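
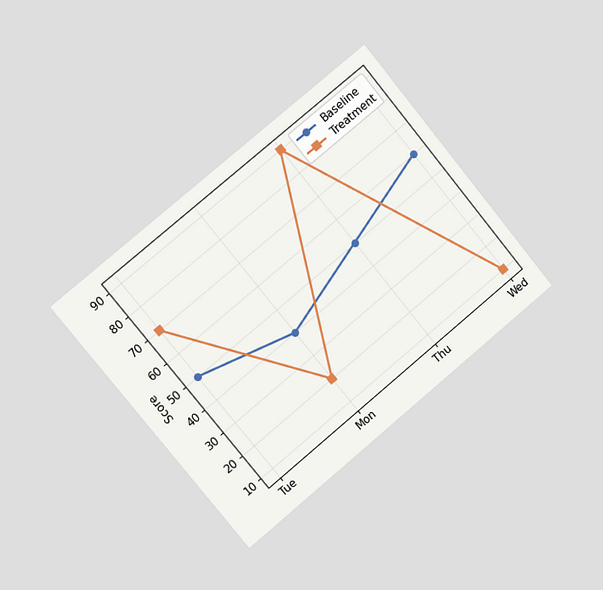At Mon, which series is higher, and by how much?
Baseline, by 20

The chart is tilted about 39° counter-clockwise and viewed slightly from the left. At Mon, Baseline sits above the other line by 20.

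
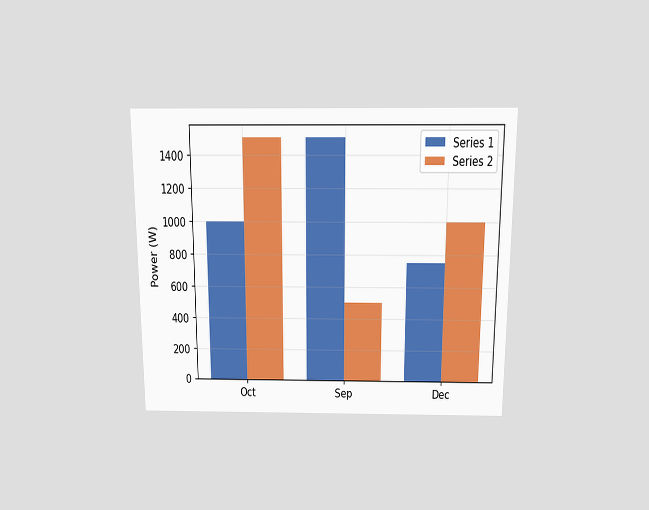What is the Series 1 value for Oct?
1000W

The chart is viewed slightly from above. The Series 1 bar at Oct reaches 1000W on the y-axis.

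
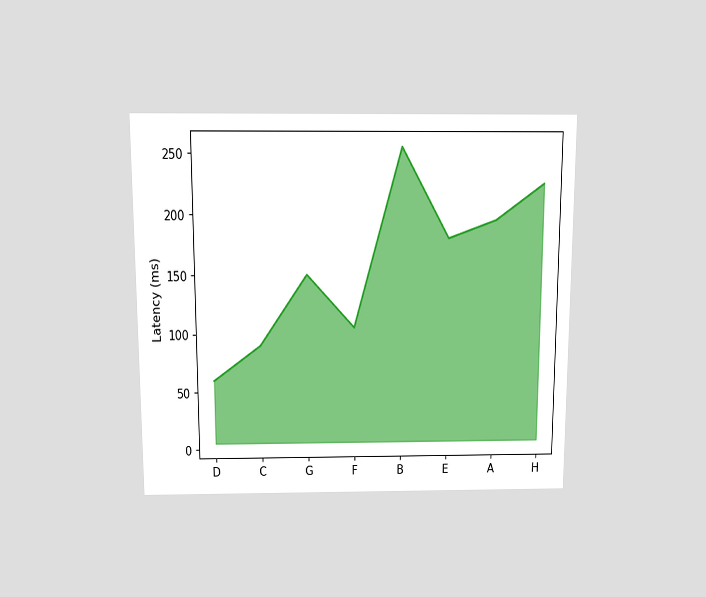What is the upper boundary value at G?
The chart is viewed slightly from above. At G the upper boundary is at 150ms.

150ms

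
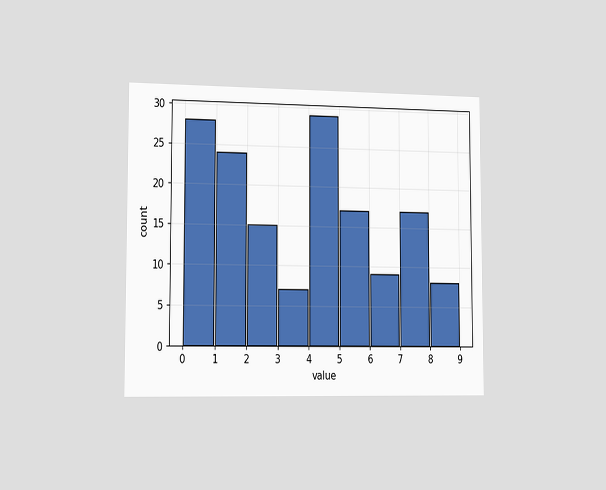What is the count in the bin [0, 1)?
The chart is viewed slightly from the left. The [0, 1) bin has height 28.

28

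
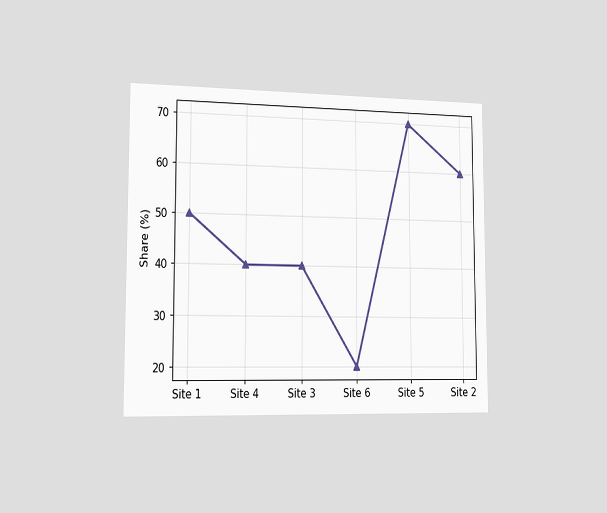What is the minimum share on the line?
The chart is viewed slightly from the left. The lowest point is at Site 6, and reading across to the y-axis gives 20%.

20%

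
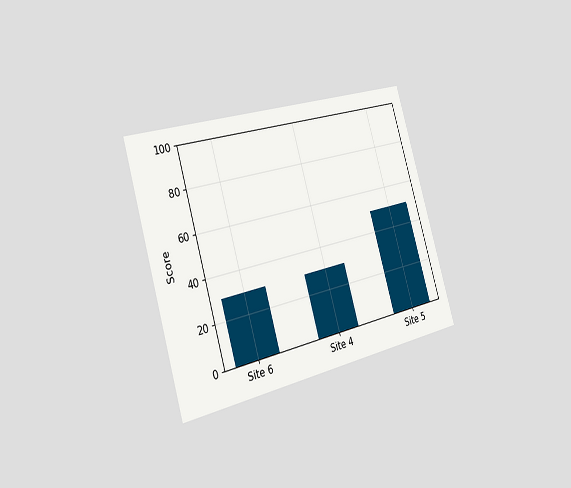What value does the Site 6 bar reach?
The chart is tilted about 16° counter-clockwise and viewed slightly from the left. Reading along the chart's y-axis, the Site 6 bar reaches 30.

30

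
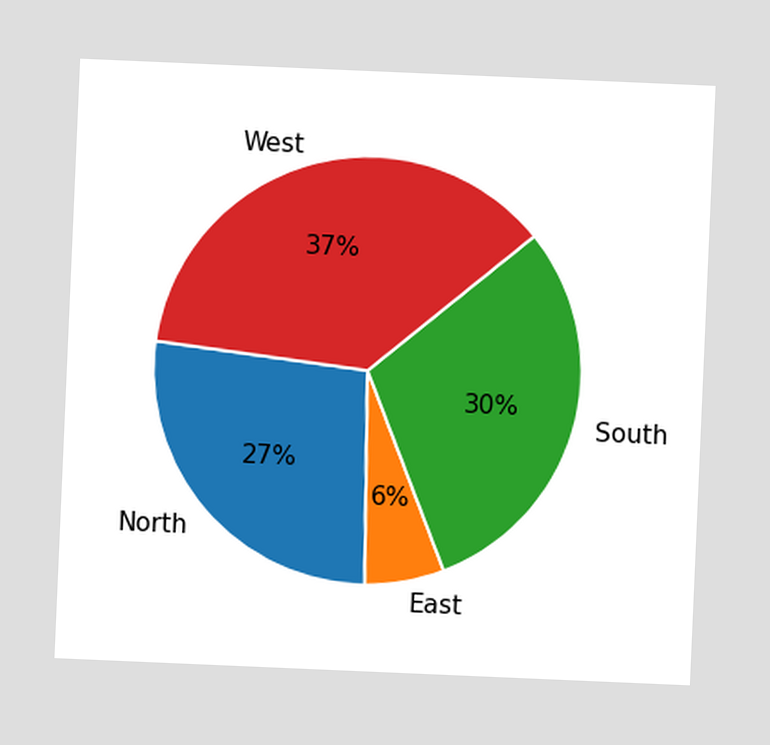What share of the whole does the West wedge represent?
37%

The chart is tilted about 2° clockwise. The West slice takes up 37% of the pie.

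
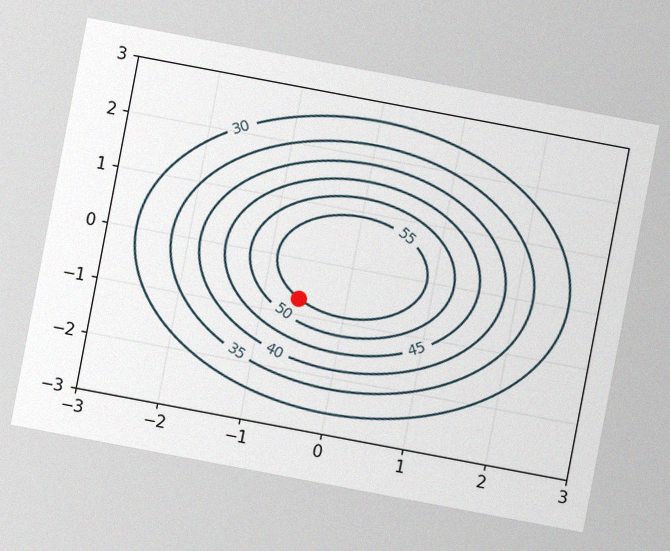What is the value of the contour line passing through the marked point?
55

The chart is tilted about 11° clockwise, with some photo noise. The marked point sits on the contour labelled 55.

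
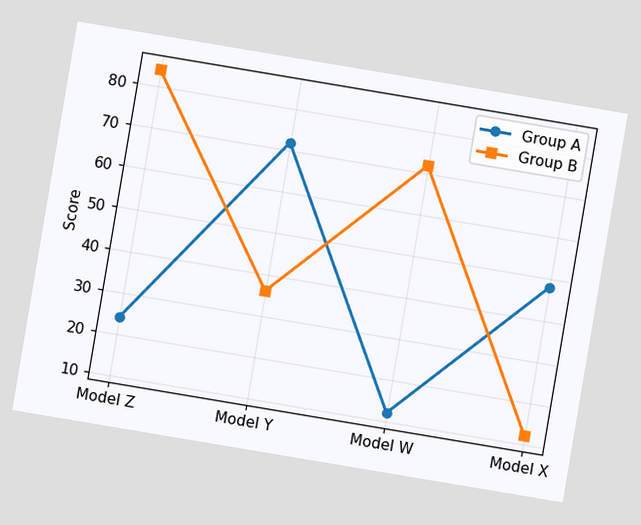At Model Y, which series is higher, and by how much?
Group A, by 36

The chart is tilted about 10° clockwise. At Model Y, Group A sits above the other line by 36.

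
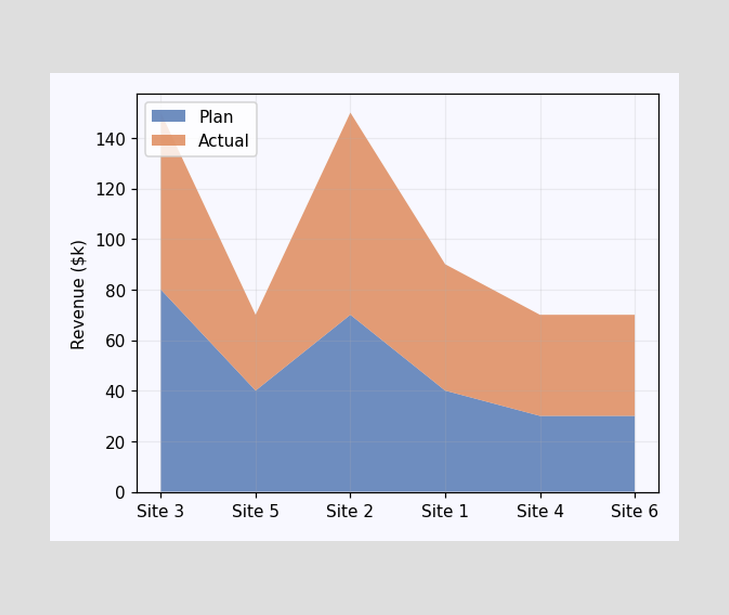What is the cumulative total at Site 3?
$150k

The stacked total at Site 3 reaches $150k.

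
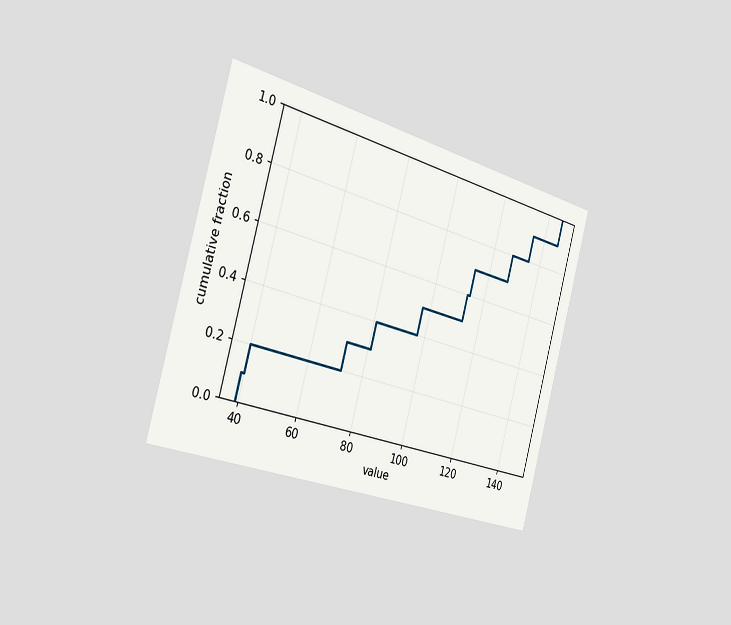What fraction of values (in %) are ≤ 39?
10%

The chart is tilted about 15° clockwise and viewed slightly from the left. At x=39 the ECDF step is at 10%.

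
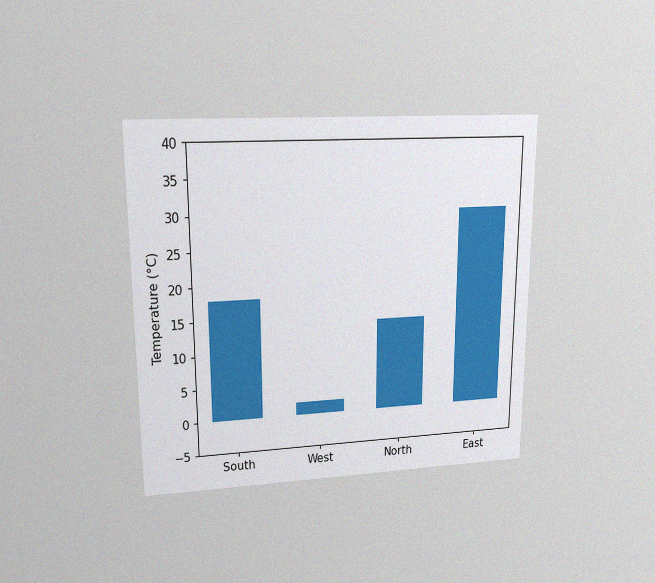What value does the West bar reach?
2°C

The chart is viewed at a slight angle, with some photo noise. Reading along the chart's y-axis, the West bar reaches 2°C.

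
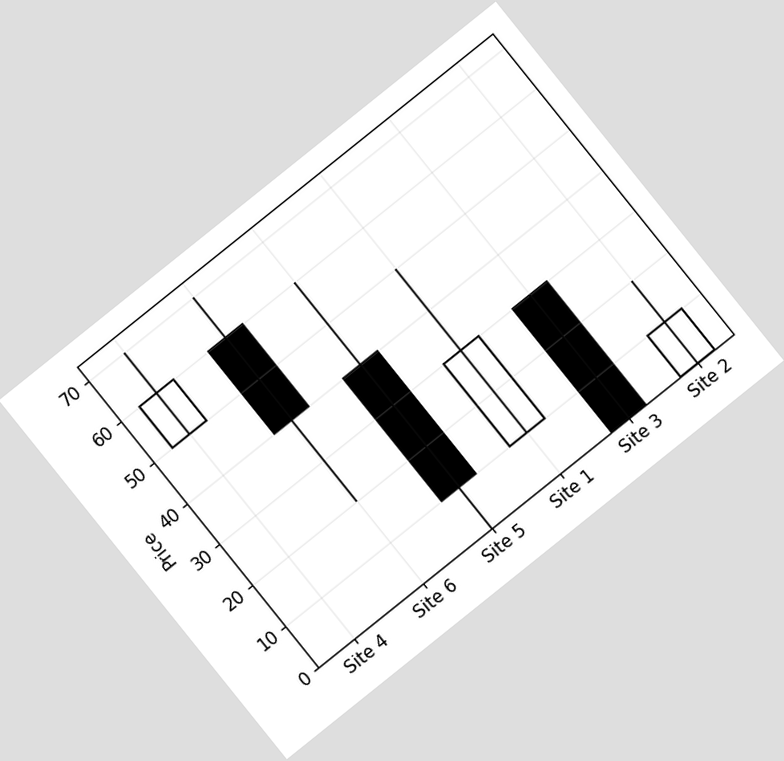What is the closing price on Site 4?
60

The chart is tilted about 39° counter-clockwise. The Site 4 candle closes at 60.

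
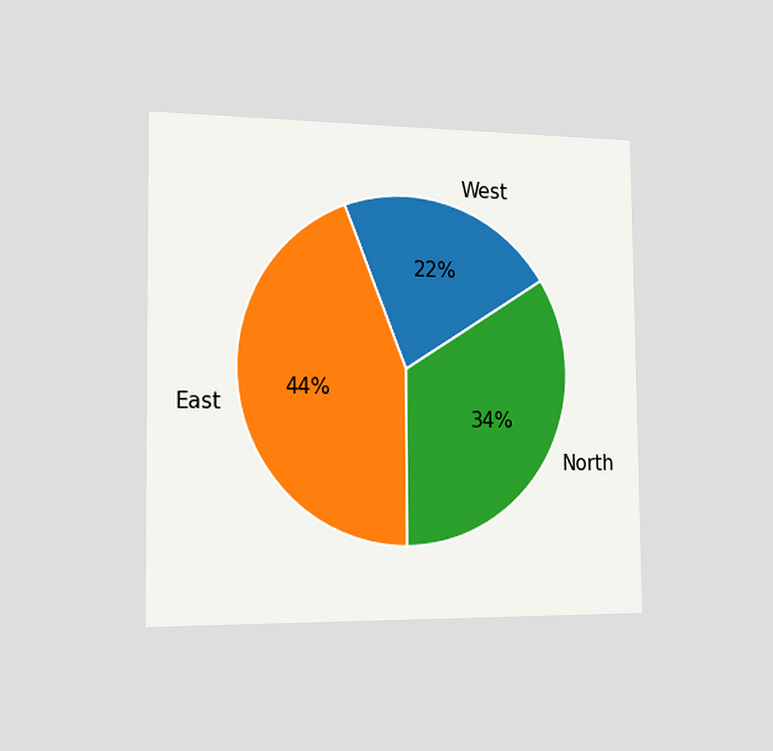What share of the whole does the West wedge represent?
22%

The chart is viewed slightly from the left. The West slice takes up 22% of the pie.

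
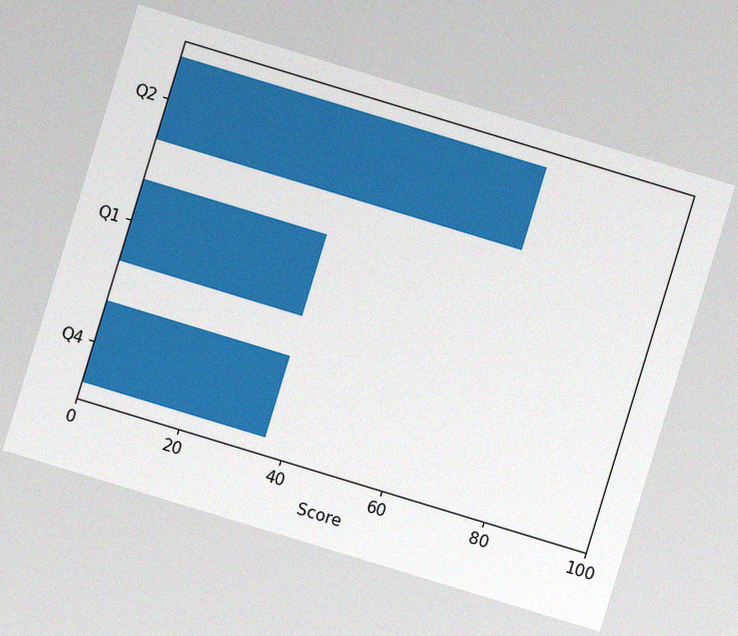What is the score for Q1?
The chart is tilted about 17° clockwise, with some photo noise. Reading along the chart's x-axis, the Q1 bar reaches 36.

36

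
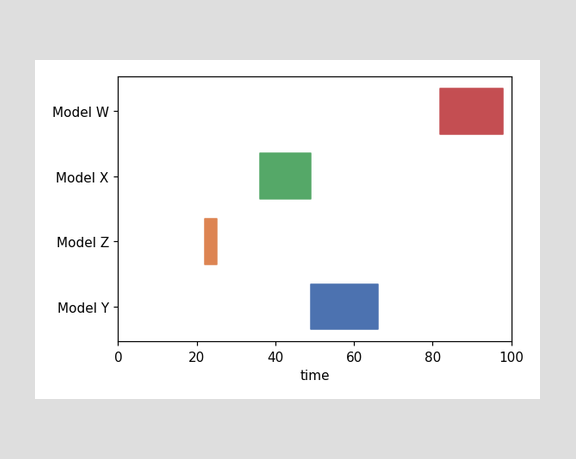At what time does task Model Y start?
The Model Y bar begins at t=49.

49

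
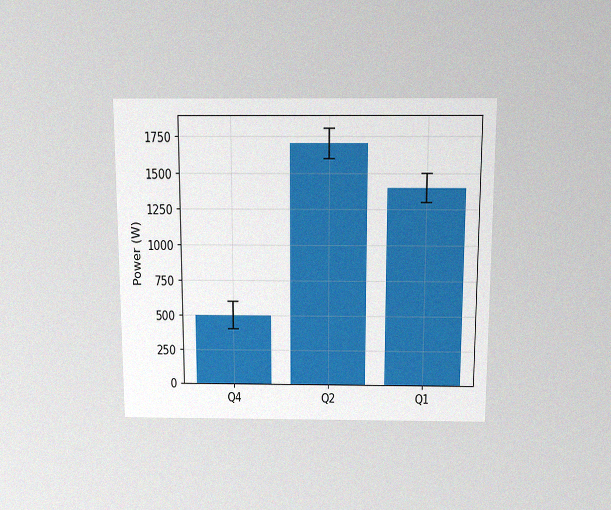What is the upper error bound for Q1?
The chart is viewed slightly from above, with some photo noise. The Q1 bar's upper whisker reaches 1500W.

1500W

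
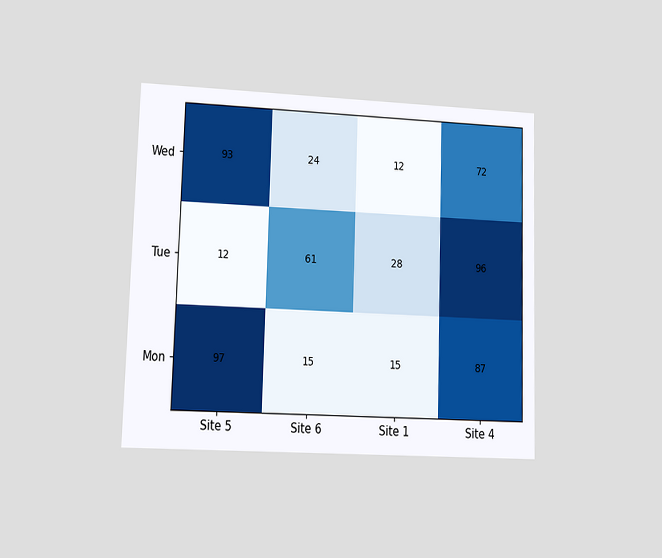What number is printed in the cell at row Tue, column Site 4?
96

The chart is viewed at a slight angle. The (Tue, Site 4) cell reads 96.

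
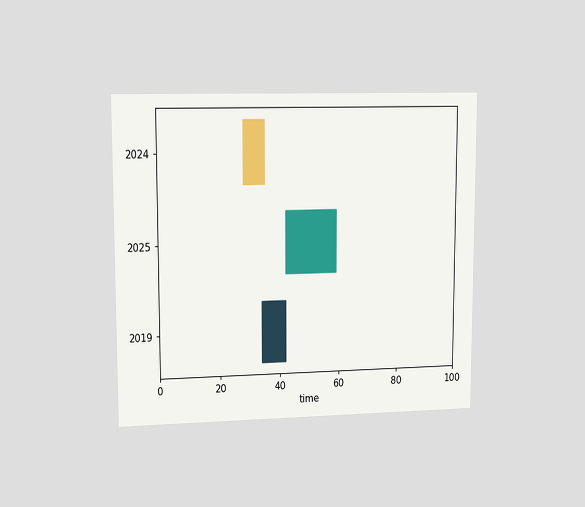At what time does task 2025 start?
42

The chart is viewed at a slight angle. The 2025 bar begins at t=42.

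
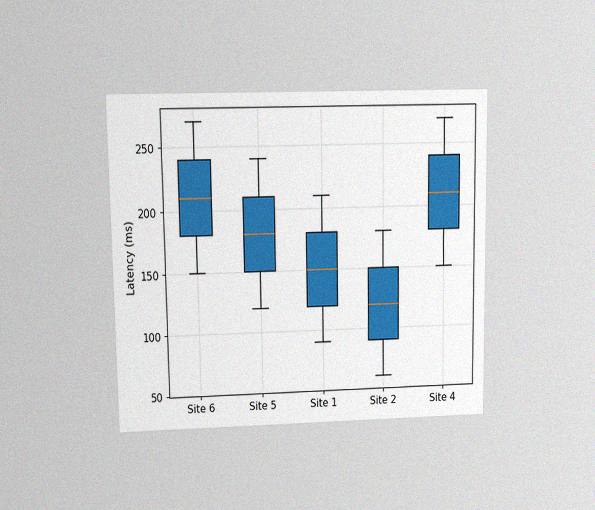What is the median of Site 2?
The chart is viewed at a slight angle, with some photo noise. The median line in the Site 2 box sits at 120ms.

120ms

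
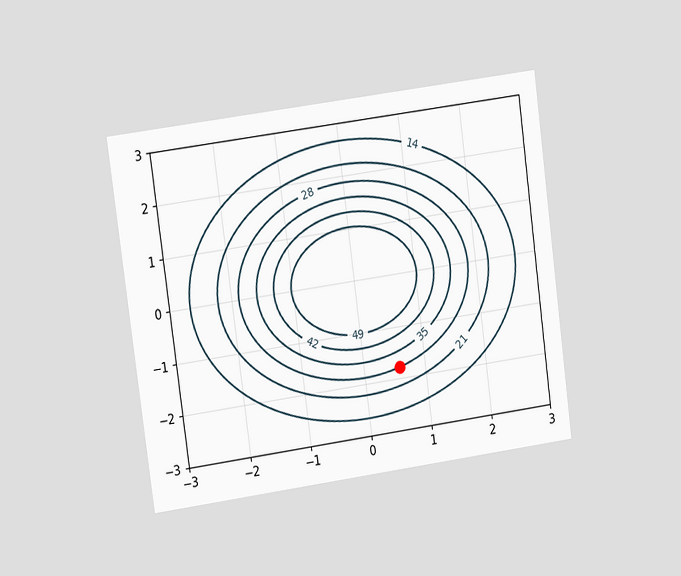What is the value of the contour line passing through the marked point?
The chart is tilted about 8° counter-clockwise and viewed at a slight angle. The marked point sits on the contour labelled 28.

28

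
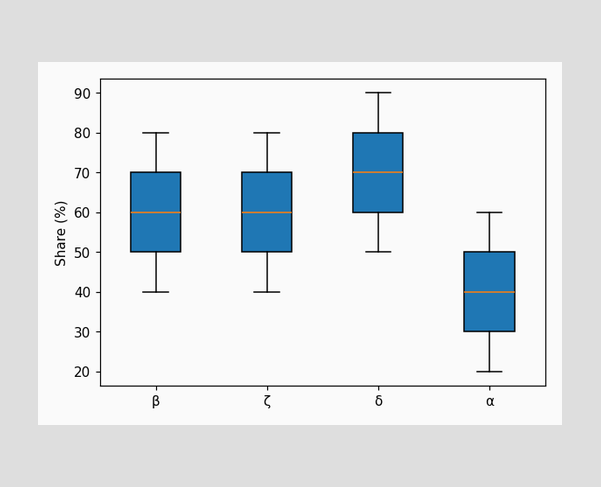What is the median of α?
40%

The median line in the α box sits at 40%.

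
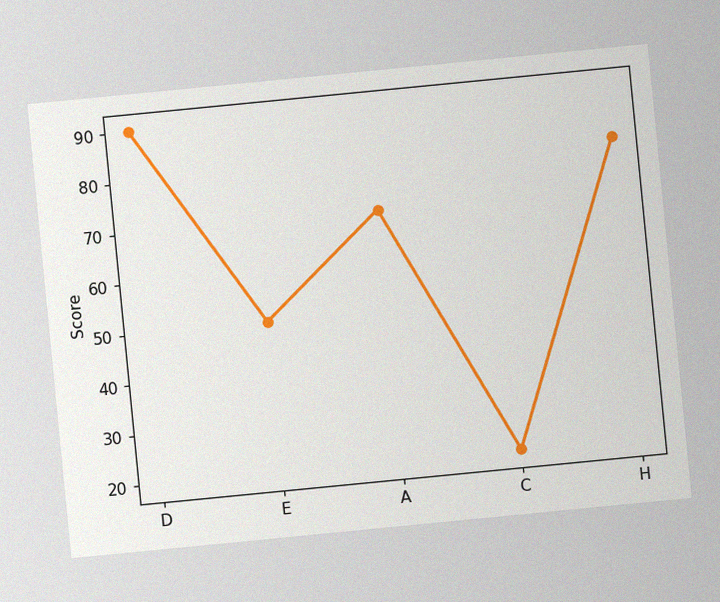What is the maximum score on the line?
90

The chart is tilted about 6° counter-clockwise, with some photo noise. The highest point is at D, and reading across to the y-axis gives 90.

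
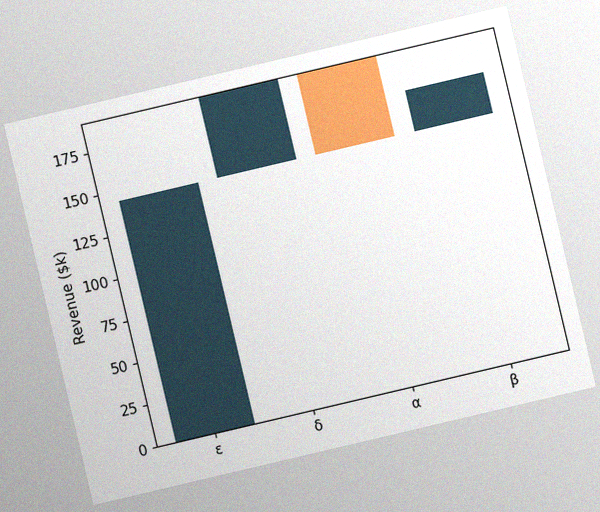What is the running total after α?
$144k

The chart is tilted about 13° counter-clockwise, with some photo noise. After α the running total reaches $144k.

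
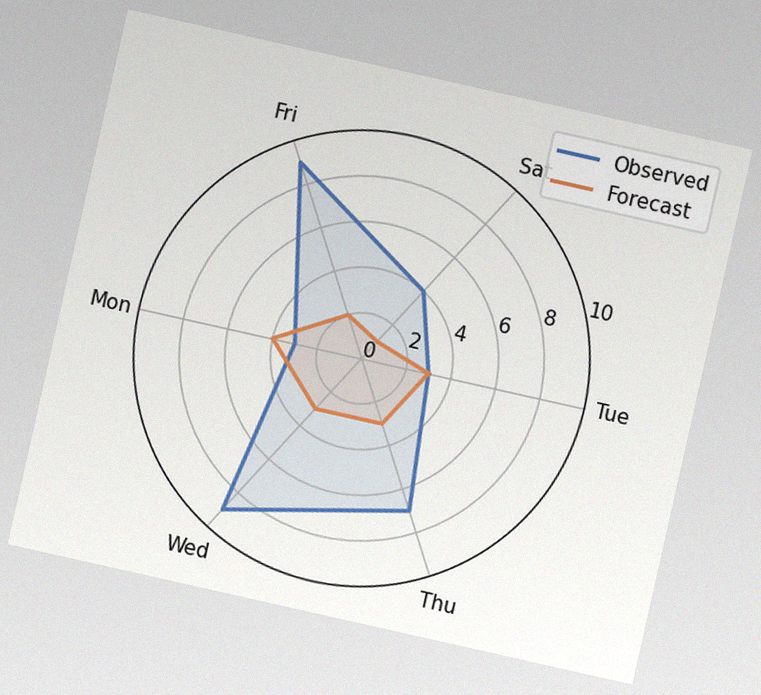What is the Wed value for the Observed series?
The chart is tilted about 13° clockwise, with some photo noise. On the Wed axis, Observed reaches 9.

9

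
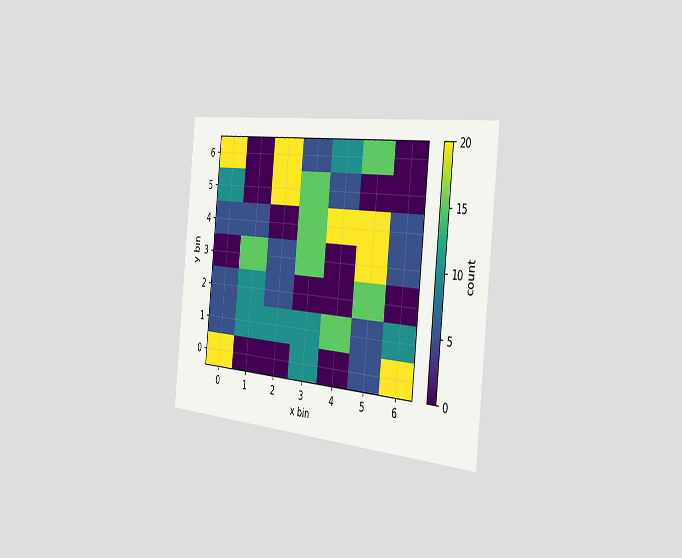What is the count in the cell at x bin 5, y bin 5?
The chart is tilted about 6° clockwise and viewed slightly from the right. Matching the cell (5, 5) against the colorbar gives 0.

0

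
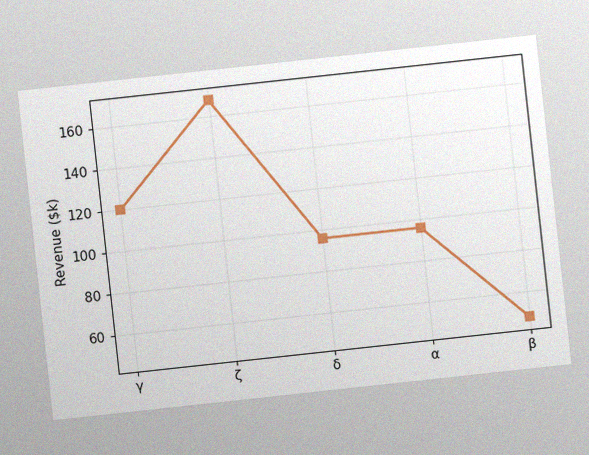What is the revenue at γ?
$120k

The chart is tilted about 6° counter-clockwise, with some photo noise. At γ, the line is at $120k.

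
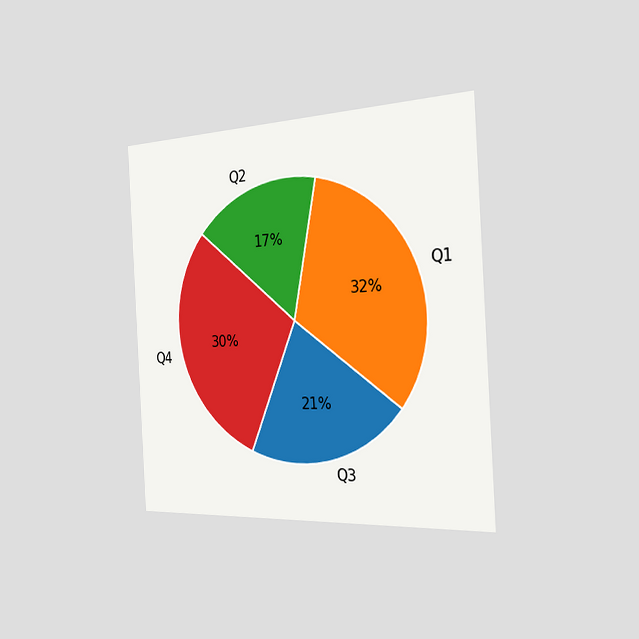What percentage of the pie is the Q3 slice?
21%

The chart is tilted about 3° counter-clockwise and viewed slightly from the right. The Q3 slice takes up 21% of the pie.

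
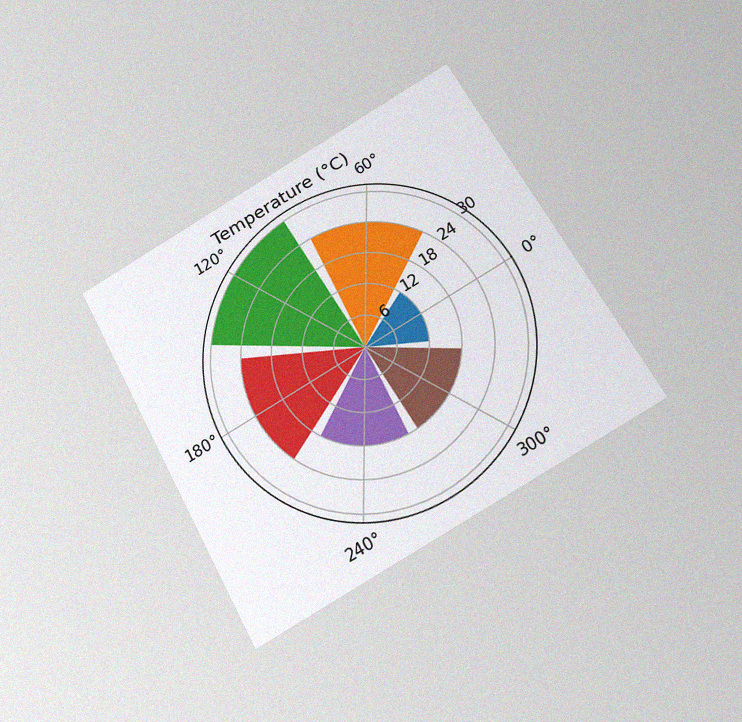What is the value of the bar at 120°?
The chart is tilted about 29° counter-clockwise and viewed slightly from below, with some photo noise. The bar at 120° reaches 30°C on the radial axis.

30°C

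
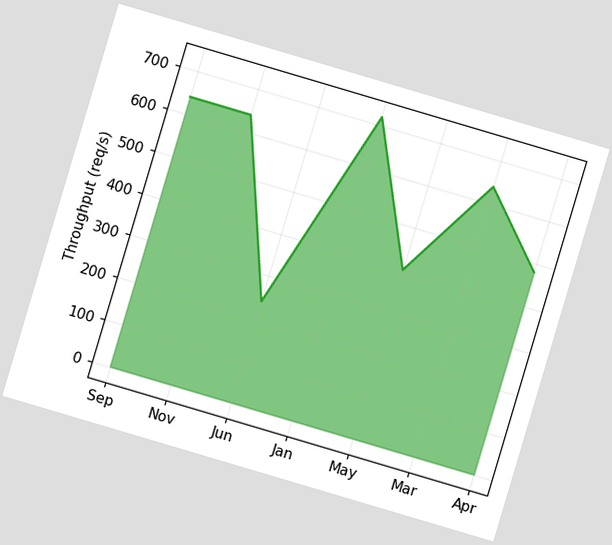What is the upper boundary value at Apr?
480req/s

The chart is tilted about 17° clockwise. At Apr the upper boundary is at 480req/s.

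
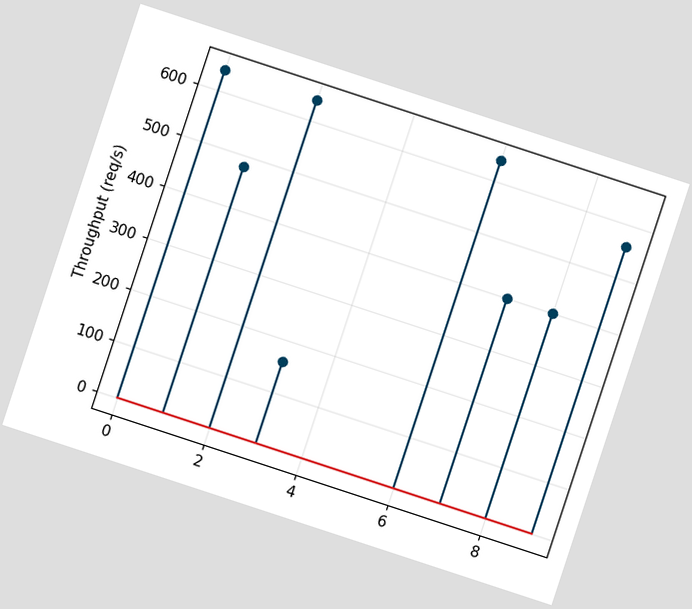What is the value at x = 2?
The chart is tilted about 18° clockwise. The stem at x=2 reaches 640req/s.

640req/s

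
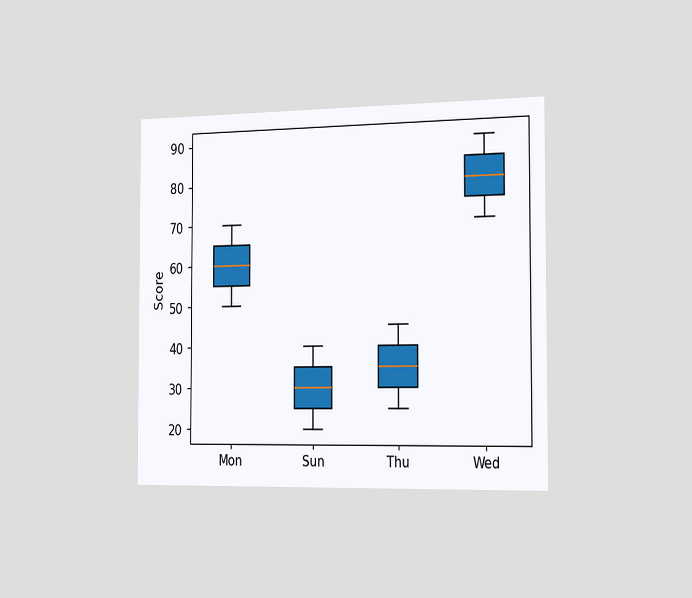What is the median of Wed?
The chart is viewed slightly from the right. The median line in the Wed box sits at 80.

80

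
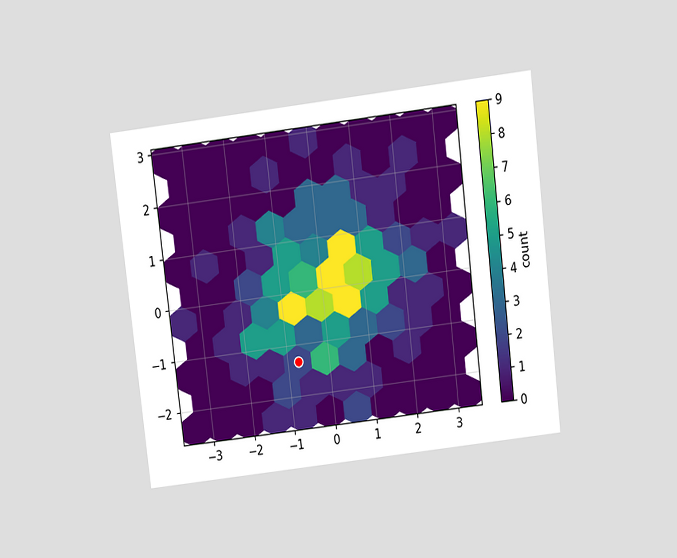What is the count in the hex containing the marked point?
2

The chart is tilted about 7° counter-clockwise and viewed slightly from above. The marked hex reads 2 on the colorbar.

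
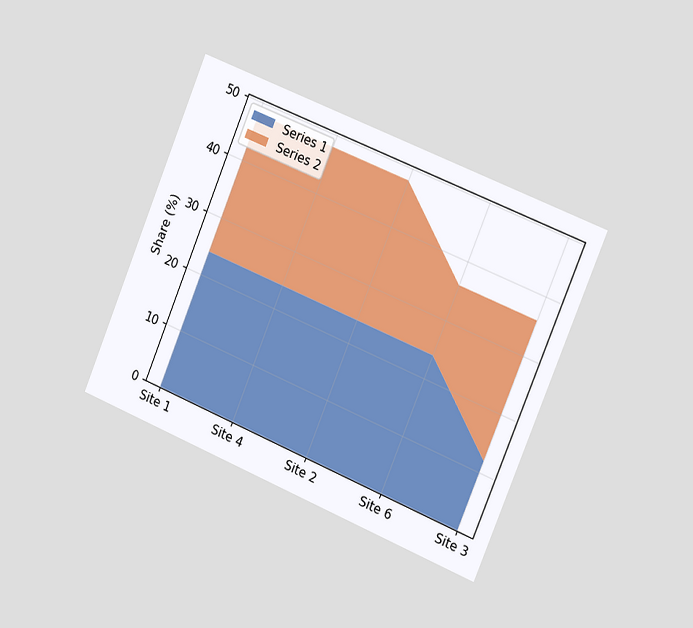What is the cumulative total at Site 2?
48%

The chart is tilted about 22° clockwise and viewed slightly from the right. The stacked total at Site 2 reaches 48%.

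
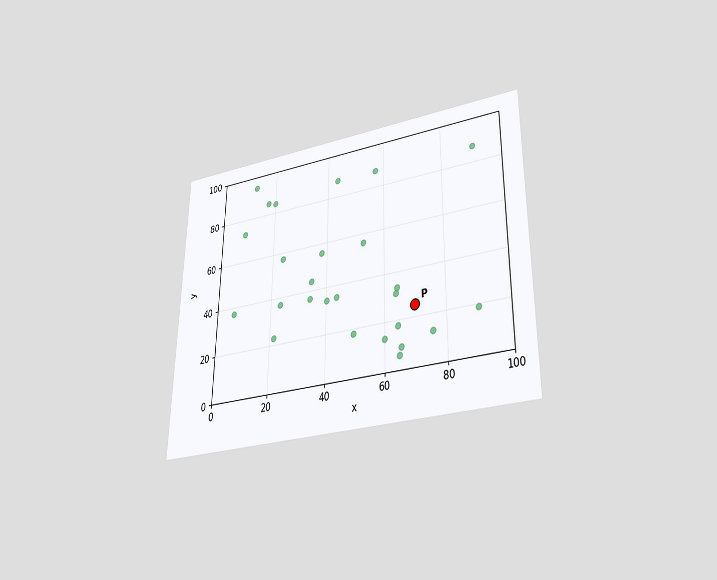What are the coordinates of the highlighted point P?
(70, 25)

The chart is viewed slightly from below. Following the gridlines from P to each axis, P sits at (70, 25).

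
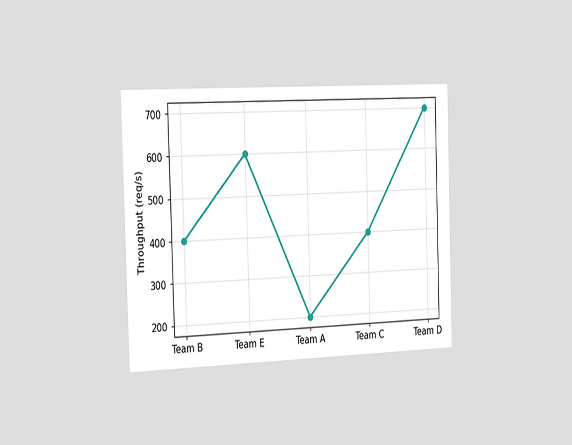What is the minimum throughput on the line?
The chart is viewed slightly from the left. The lowest point is at Team A, and reading across to the y-axis gives 200req/s.

200req/s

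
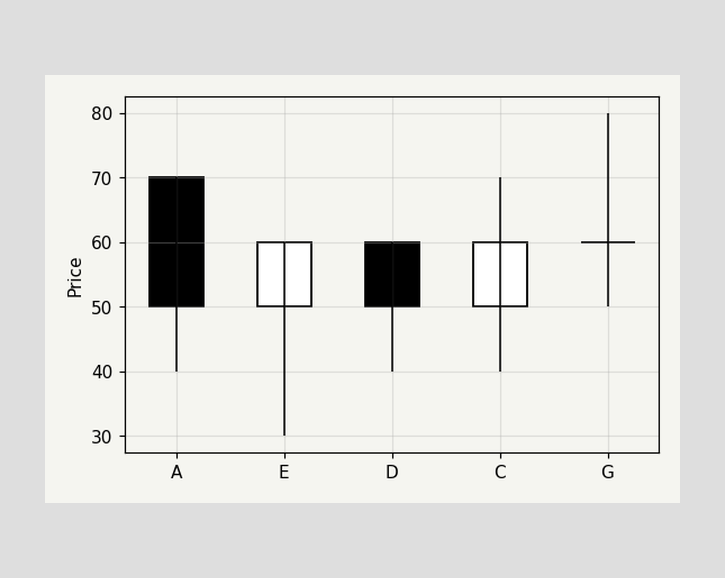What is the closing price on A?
50

The A candle closes at 50.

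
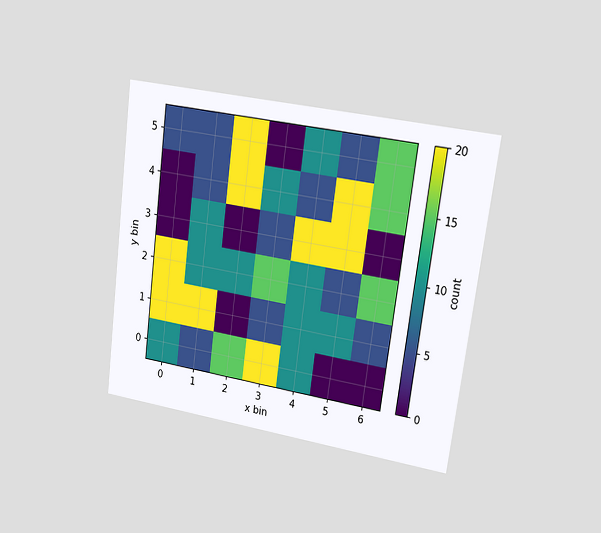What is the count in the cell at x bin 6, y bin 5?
The chart is tilted about 7° clockwise and viewed slightly from the right. Matching the cell (6, 5) against the colorbar gives 15.

15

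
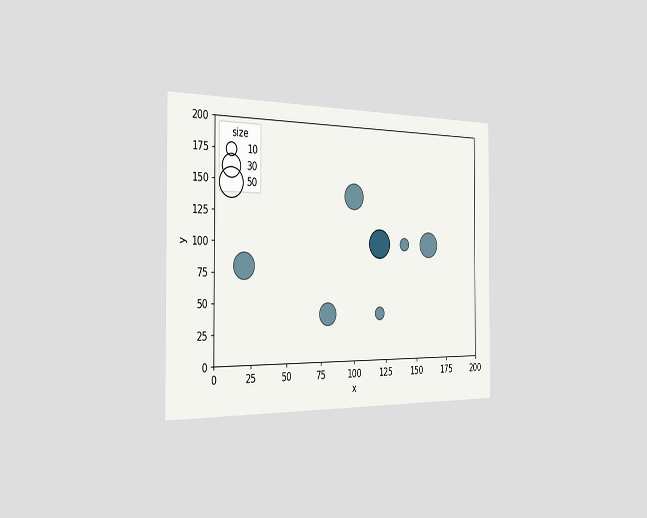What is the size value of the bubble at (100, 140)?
40

The chart is viewed slightly from the left. Matching the bubble at (100, 140) against the size legend gives 40.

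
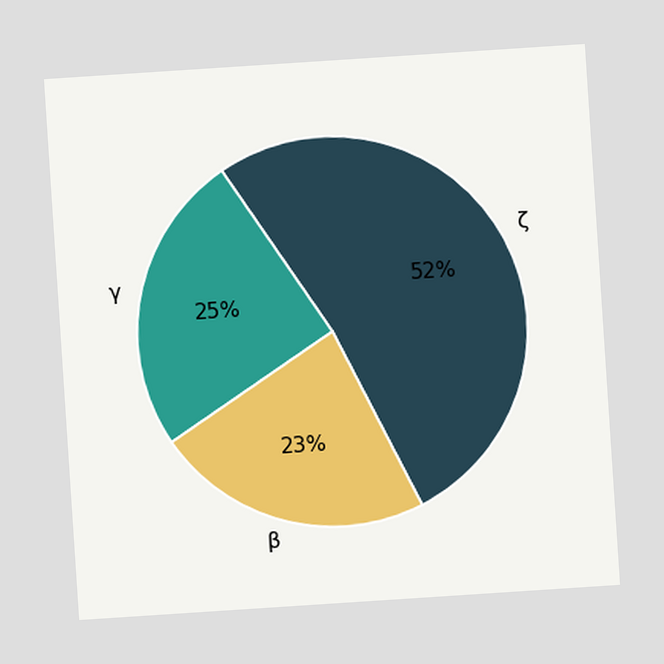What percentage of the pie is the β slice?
23%

The chart is tilted about 4° counter-clockwise. The β slice takes up 23% of the pie.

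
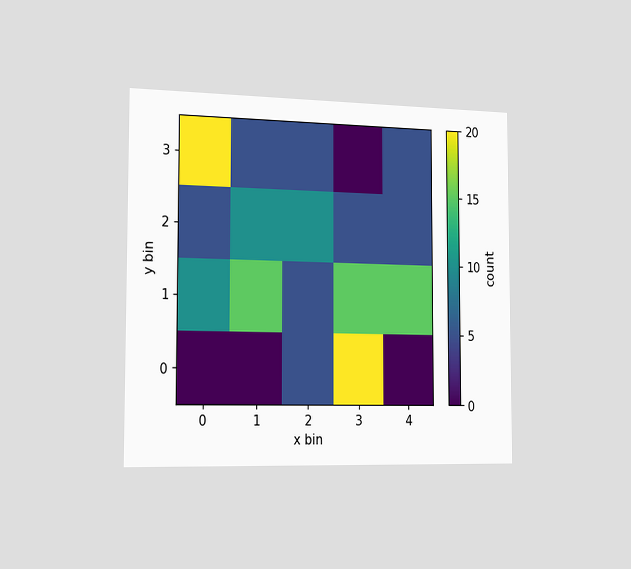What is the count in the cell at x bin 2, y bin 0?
5

The chart is viewed slightly from the left. Matching the cell (2, 0) against the colorbar gives 5.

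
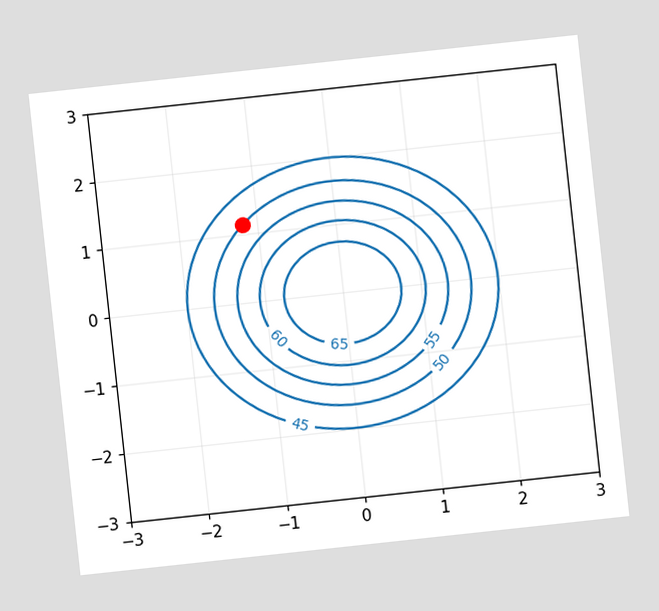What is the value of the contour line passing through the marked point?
The chart is tilted about 6° counter-clockwise. The marked point sits on the contour labelled 50.

50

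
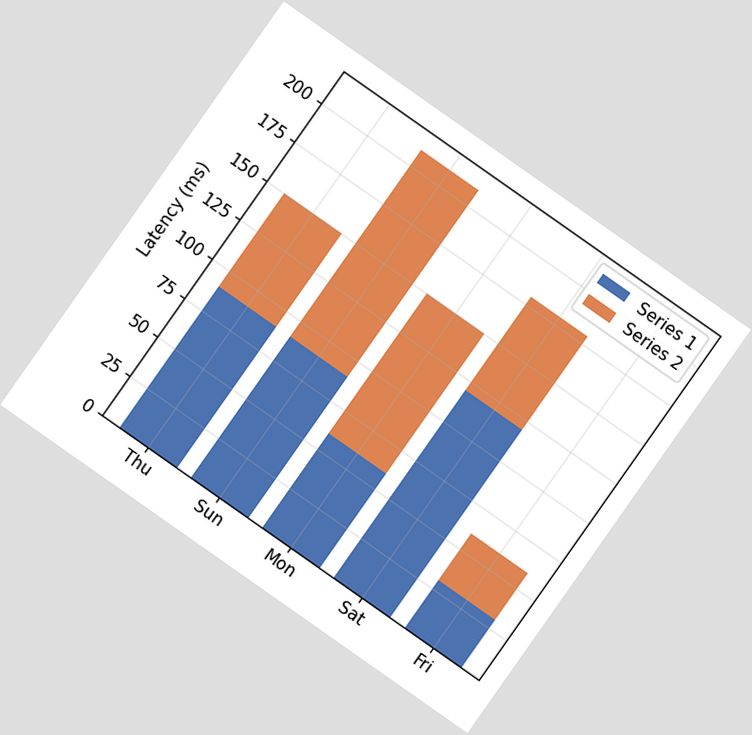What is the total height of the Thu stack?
150ms

The chart is tilted about 35° clockwise. The Thu stack's top reaches 150ms on the y-axis.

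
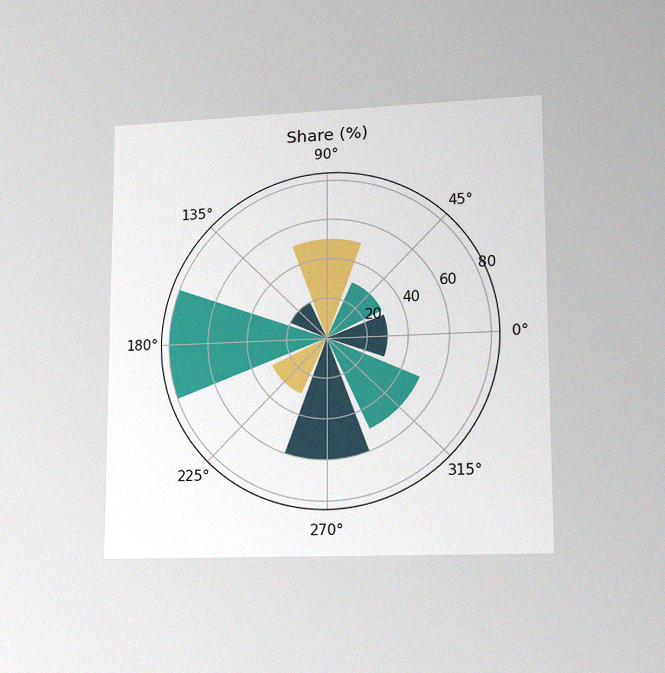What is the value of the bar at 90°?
50%

The chart is viewed at a slight angle, with some photo noise. The bar at 90° reaches 50% on the radial axis.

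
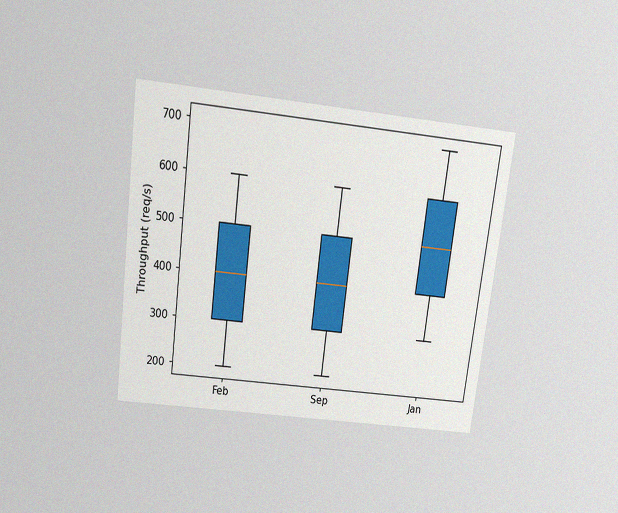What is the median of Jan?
The chart is tilted about 7° clockwise and viewed slightly from above, with some photo noise. The median line in the Jan box sits at 500req/s.

500req/s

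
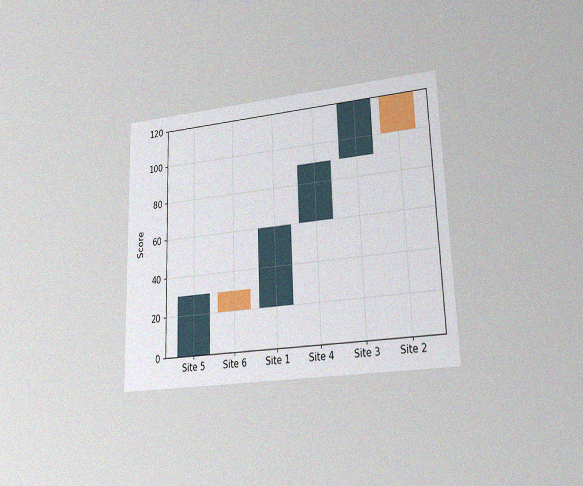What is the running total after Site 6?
20

The chart is viewed at a slight angle, with some photo noise. After Site 6 the running total reaches 20.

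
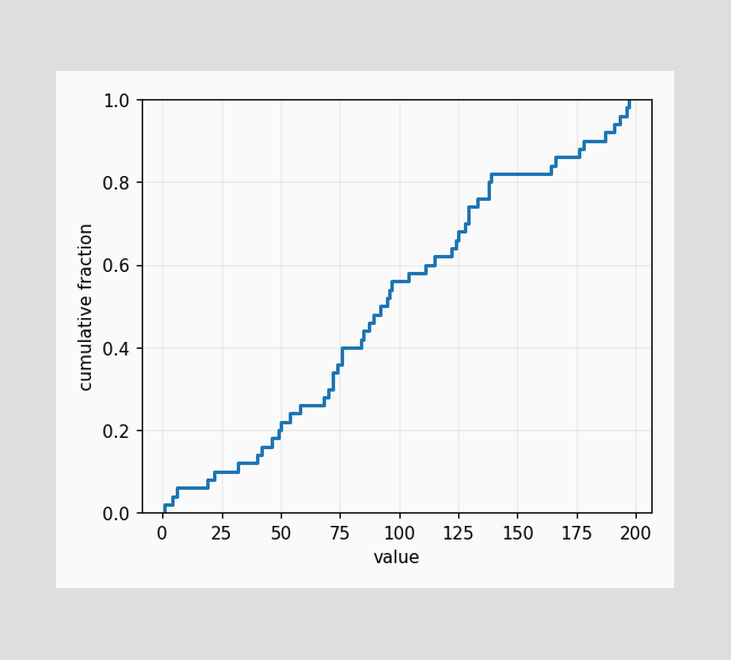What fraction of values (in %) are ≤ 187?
At x=187 the ECDF step is at 92%.

92%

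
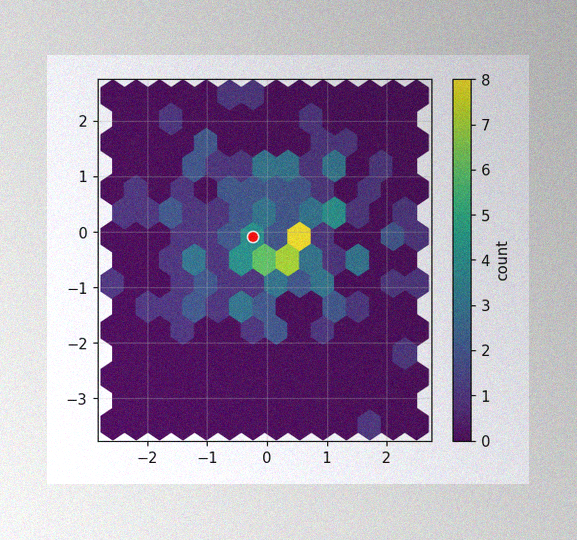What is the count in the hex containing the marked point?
The image has some photo noise and uneven lighting. The marked hex reads 4 on the colorbar.

4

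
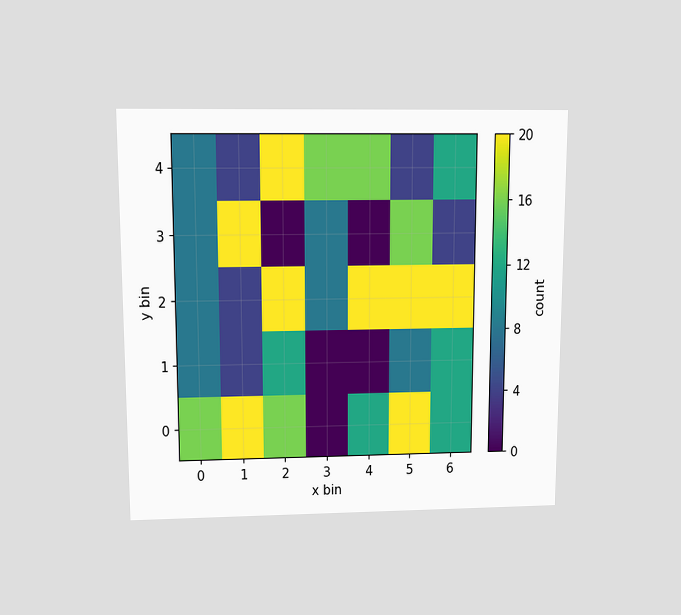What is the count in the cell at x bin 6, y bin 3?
4

The chart is viewed slightly from above. Matching the cell (6, 3) against the colorbar gives 4.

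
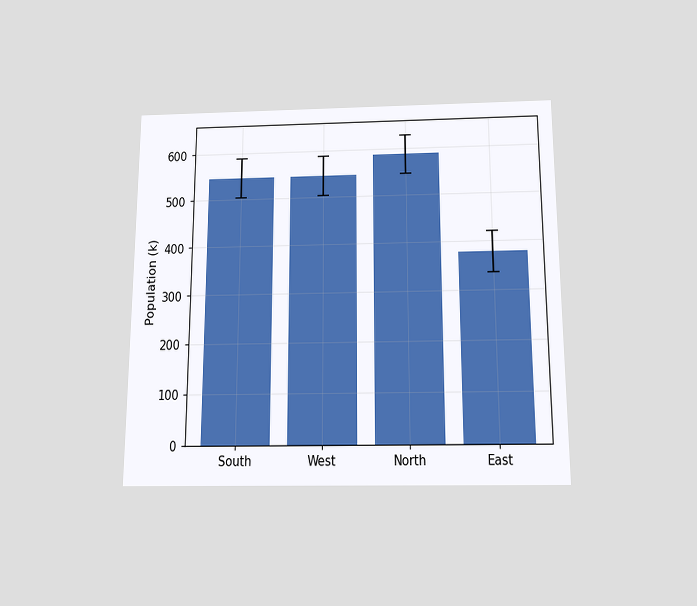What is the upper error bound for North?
630k

The chart is viewed slightly from below. The North bar's upper whisker reaches 630k.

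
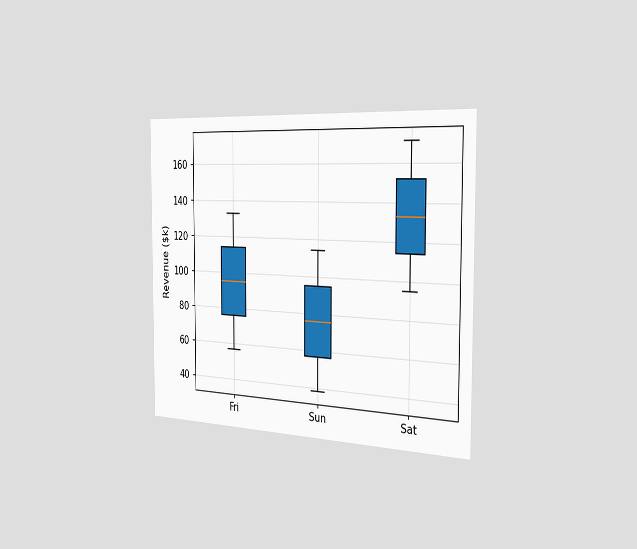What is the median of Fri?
The chart is viewed slightly from the right. The median line in the Fri box sits at $95k.

$95k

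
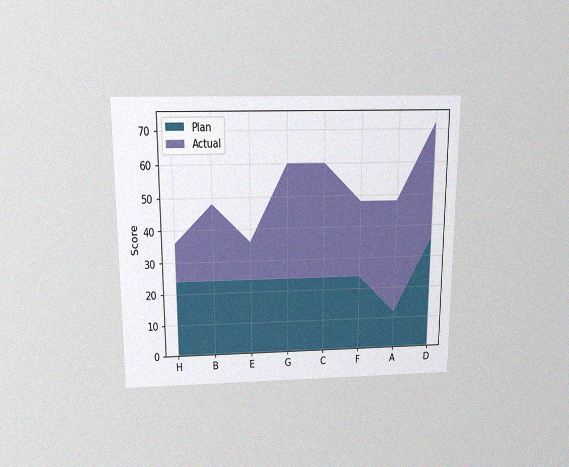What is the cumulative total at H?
The chart is viewed slightly from above, with some photo noise. The stacked total at H reaches 36.

36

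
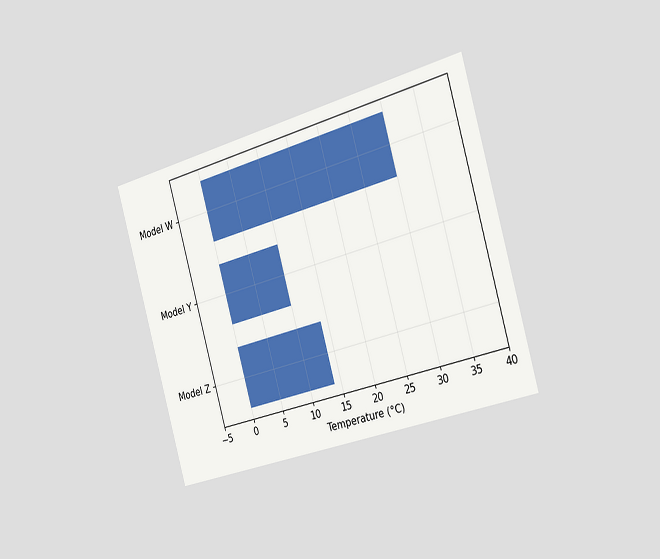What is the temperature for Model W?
30°C

The chart is tilted about 16° counter-clockwise and viewed slightly from the right. Reading along the chart's x-axis, the Model W bar reaches 30°C.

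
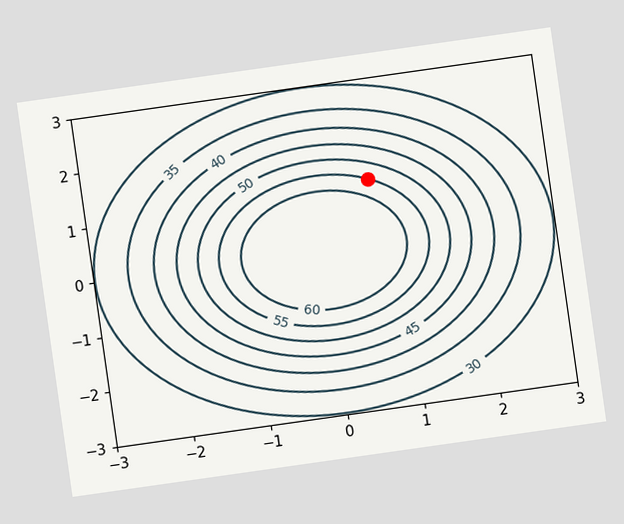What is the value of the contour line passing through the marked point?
The chart is tilted about 8° counter-clockwise. The marked point sits on the contour labelled 55.

55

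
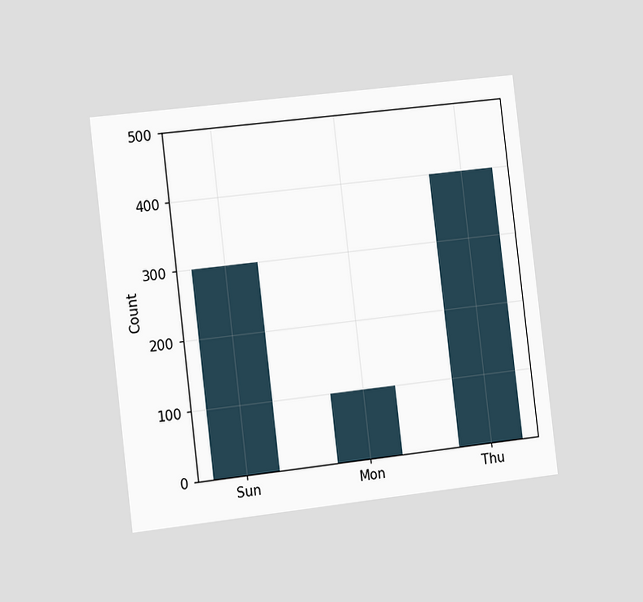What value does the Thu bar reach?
400

The chart is tilted about 7° counter-clockwise and viewed slightly from the left. Reading along the chart's y-axis, the Thu bar reaches 400.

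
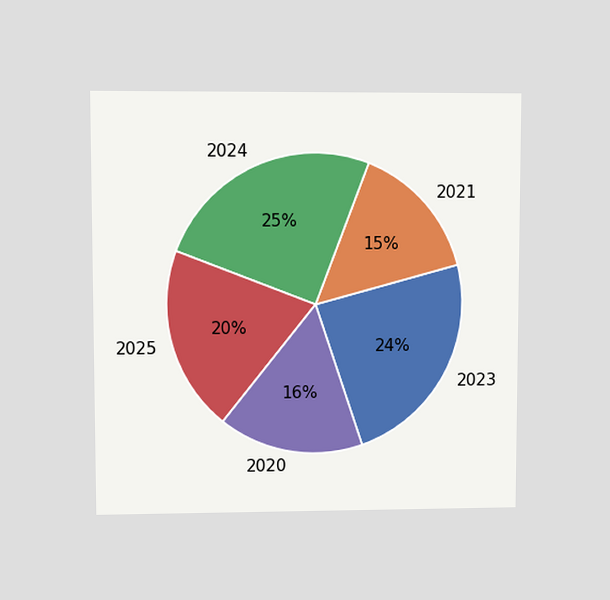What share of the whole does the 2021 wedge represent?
15%

The chart is viewed at a slight angle. The 2021 slice takes up 15% of the pie.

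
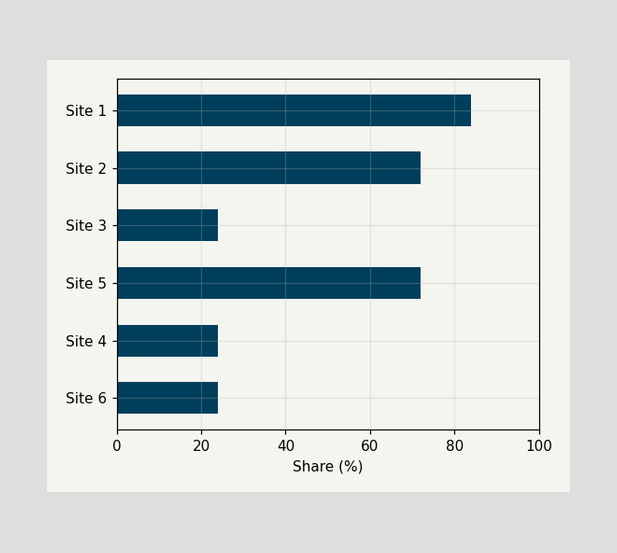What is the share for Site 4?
Reading along the chart's x-axis, the Site 4 bar reaches 24%.

24%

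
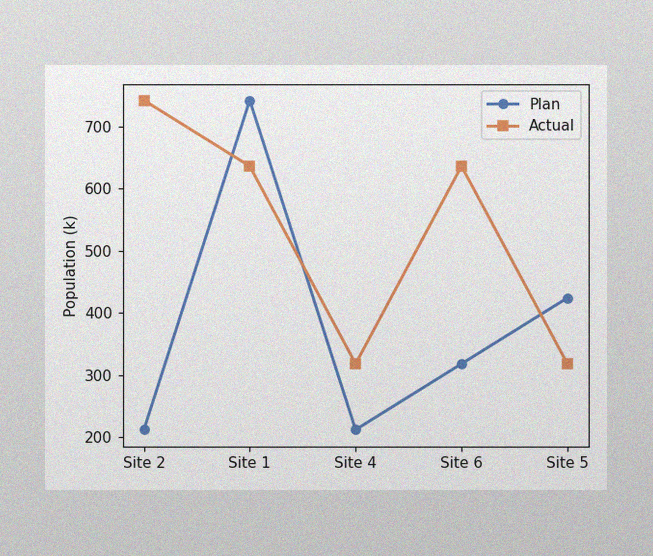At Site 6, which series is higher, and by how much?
The image has some photo noise and uneven lighting. At Site 6, Actual sits above the other line by 318k.

Actual, by 318k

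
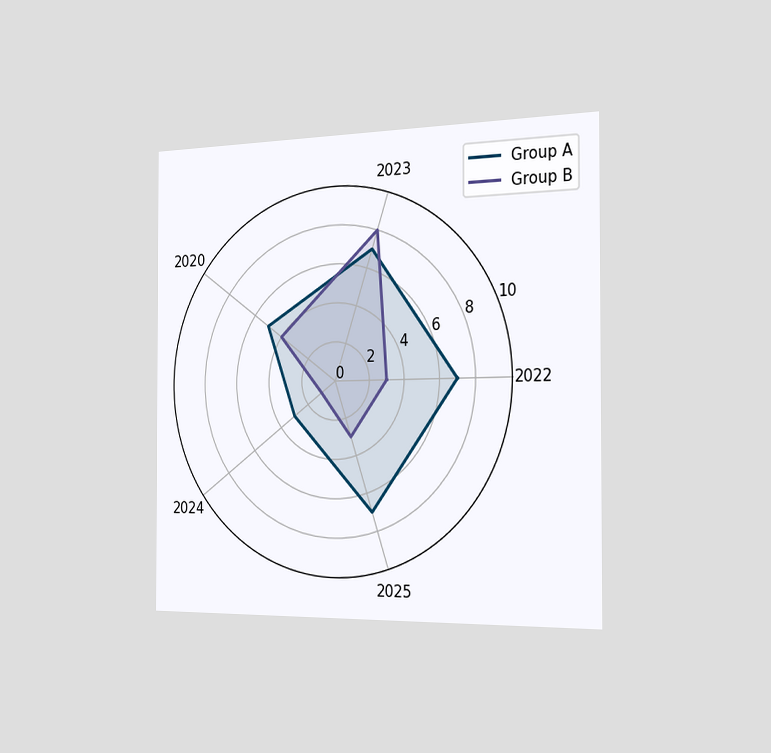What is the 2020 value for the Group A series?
The chart is viewed slightly from the right. On the 2020 axis, Group A reaches 5.

5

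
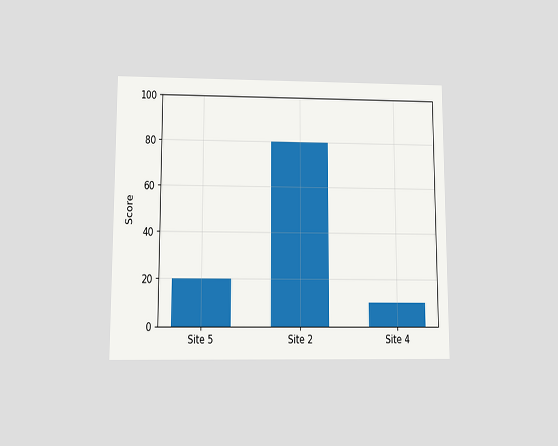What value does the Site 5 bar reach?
20

The chart is viewed slightly from below. Reading along the chart's y-axis, the Site 5 bar reaches 20.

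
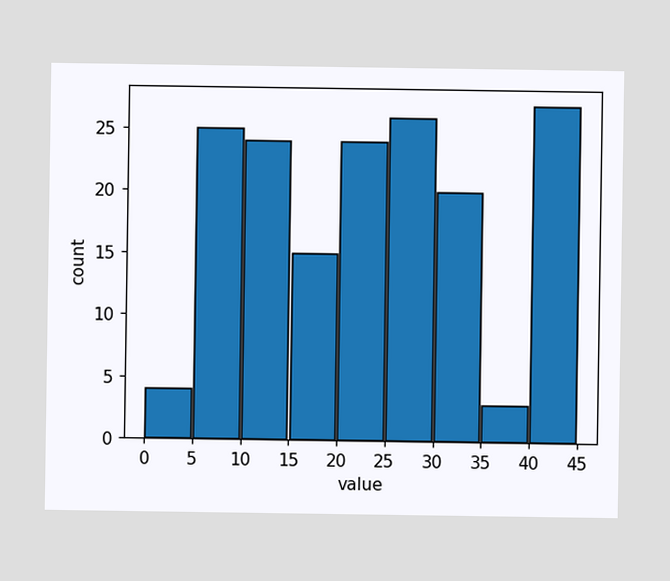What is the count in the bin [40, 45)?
The [40, 45) bin has height 27.

27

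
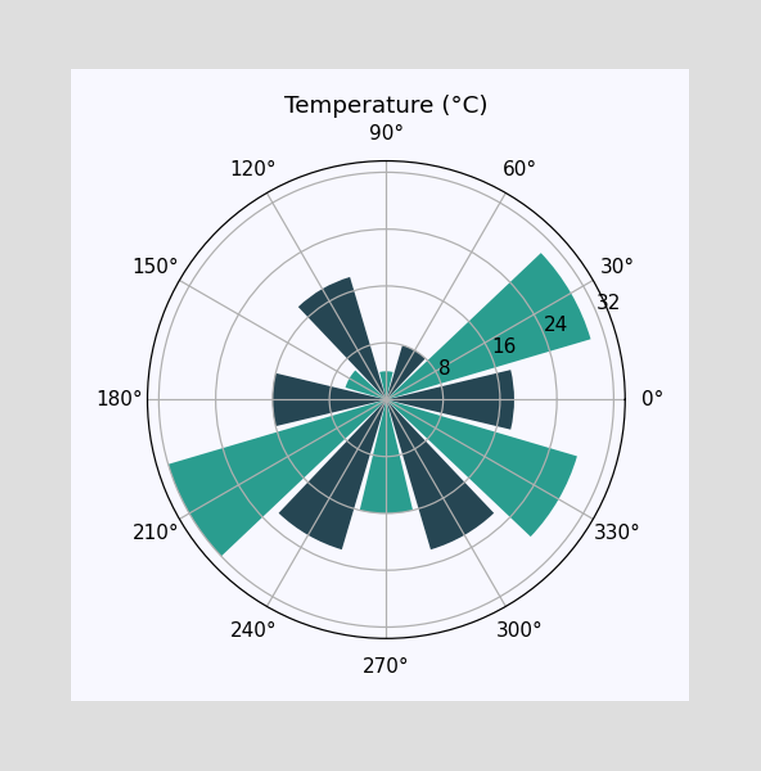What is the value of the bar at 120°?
The bar at 120° reaches 18°C on the radial axis.

18°C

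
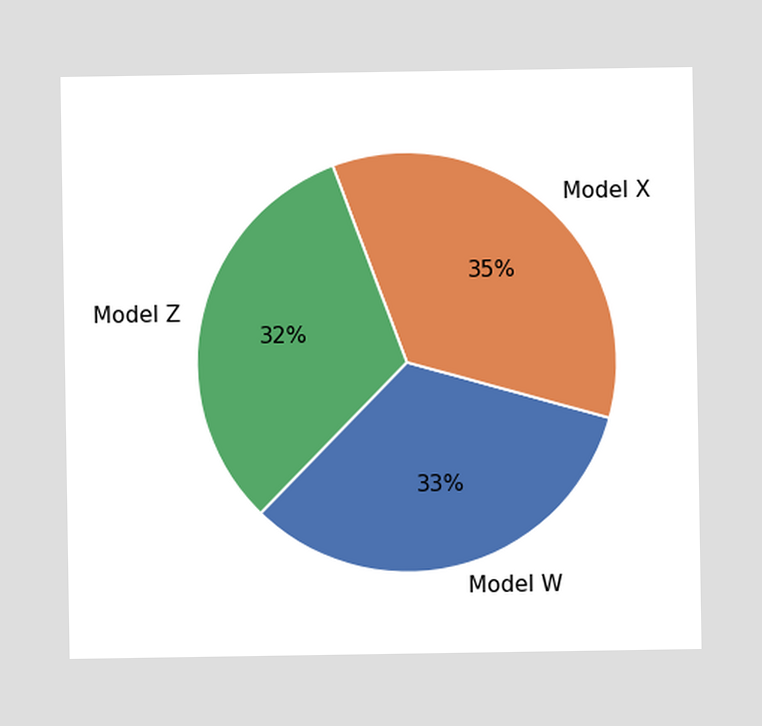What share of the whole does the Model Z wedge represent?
32%

The Model Z slice takes up 32% of the pie.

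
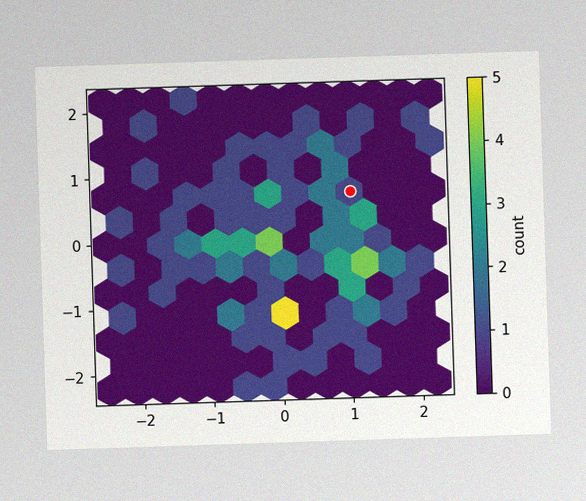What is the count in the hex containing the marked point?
1

The image has some photo noise and uneven lighting. The marked hex reads 1 on the colorbar.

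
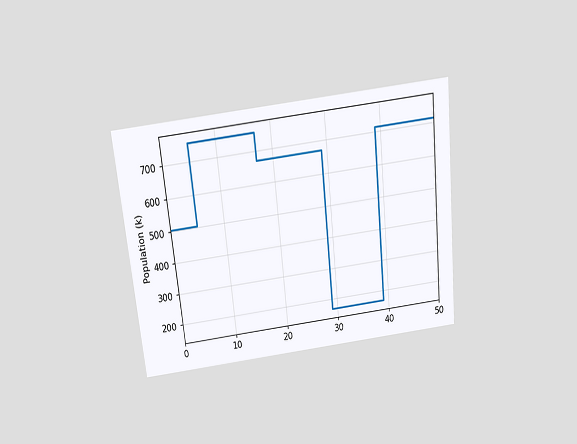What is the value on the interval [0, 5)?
504k

The chart is tilted about 6° counter-clockwise and viewed slightly from above. On [0, 5) the step sits at 504k.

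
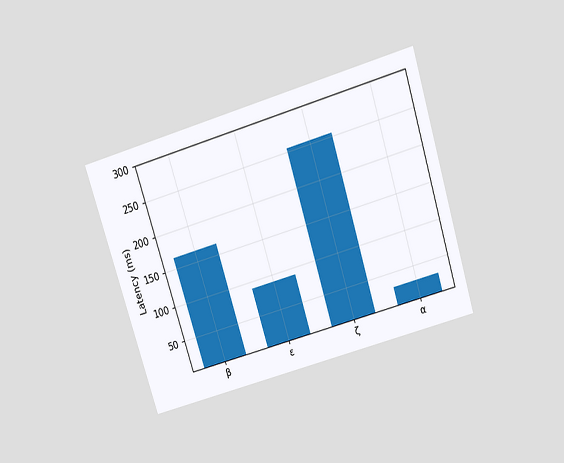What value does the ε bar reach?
90ms

The chart is tilted about 17° counter-clockwise and viewed slightly from above. Reading along the chart's y-axis, the ε bar reaches 90ms.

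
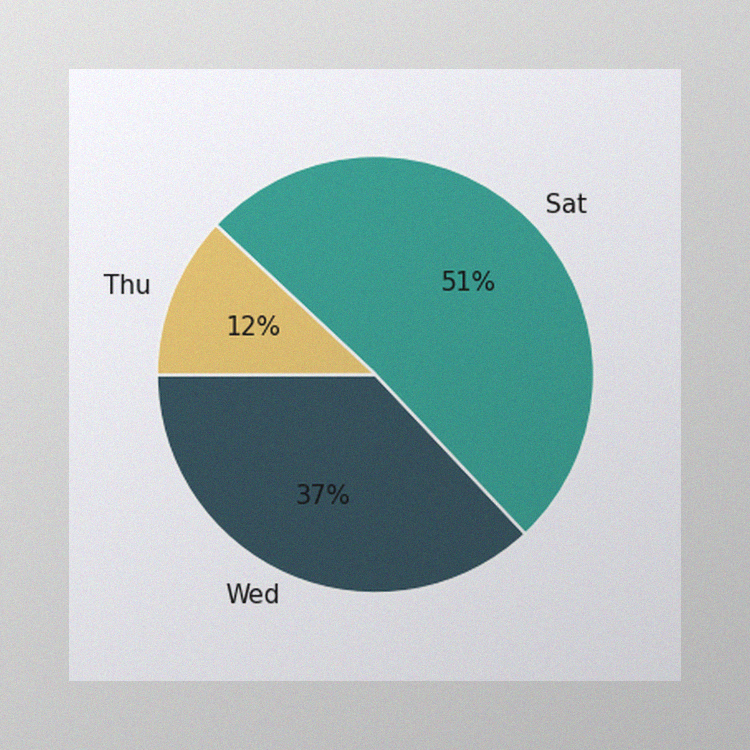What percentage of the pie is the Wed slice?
37%

The image has some photo noise and uneven lighting. The Wed slice takes up 37% of the pie.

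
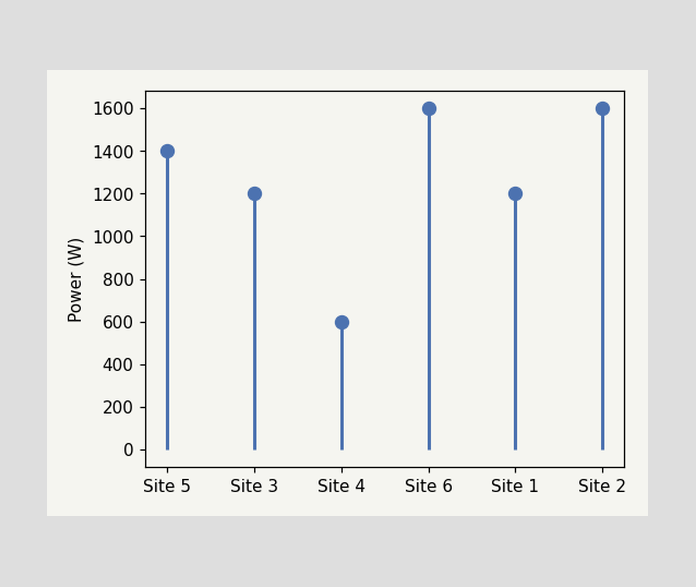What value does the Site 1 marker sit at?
1200W

The Site 1 marker sits at 1200W.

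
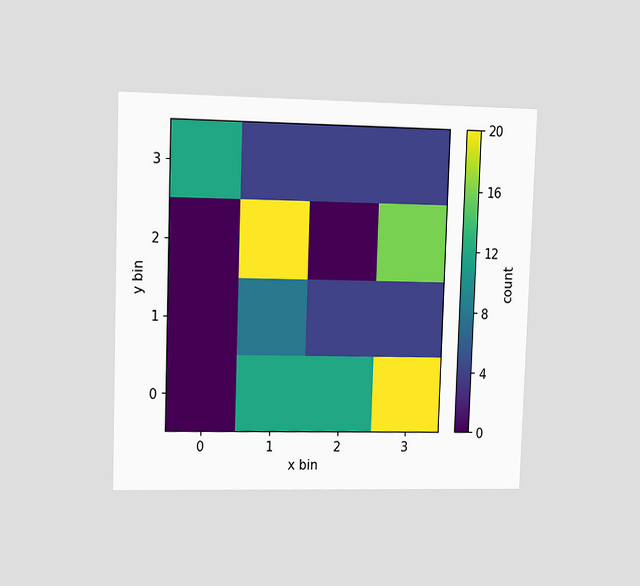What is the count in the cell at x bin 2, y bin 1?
The chart is viewed at a slight angle. Matching the cell (2, 1) against the colorbar gives 4.

4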